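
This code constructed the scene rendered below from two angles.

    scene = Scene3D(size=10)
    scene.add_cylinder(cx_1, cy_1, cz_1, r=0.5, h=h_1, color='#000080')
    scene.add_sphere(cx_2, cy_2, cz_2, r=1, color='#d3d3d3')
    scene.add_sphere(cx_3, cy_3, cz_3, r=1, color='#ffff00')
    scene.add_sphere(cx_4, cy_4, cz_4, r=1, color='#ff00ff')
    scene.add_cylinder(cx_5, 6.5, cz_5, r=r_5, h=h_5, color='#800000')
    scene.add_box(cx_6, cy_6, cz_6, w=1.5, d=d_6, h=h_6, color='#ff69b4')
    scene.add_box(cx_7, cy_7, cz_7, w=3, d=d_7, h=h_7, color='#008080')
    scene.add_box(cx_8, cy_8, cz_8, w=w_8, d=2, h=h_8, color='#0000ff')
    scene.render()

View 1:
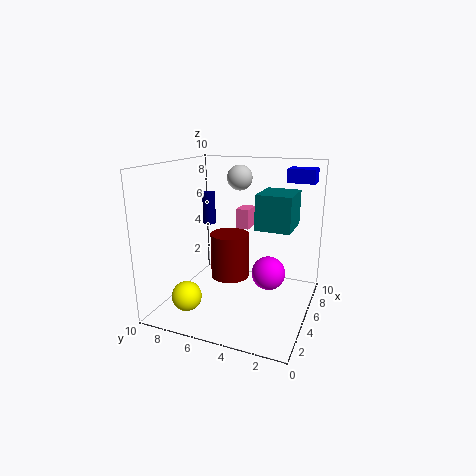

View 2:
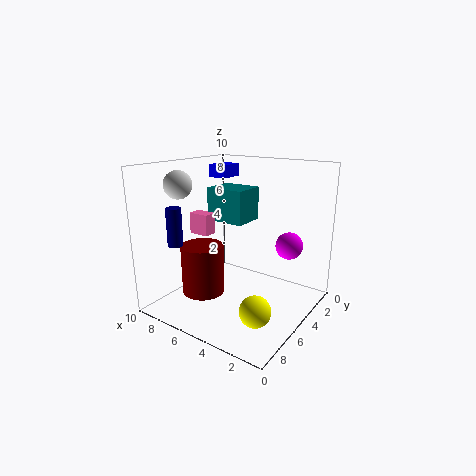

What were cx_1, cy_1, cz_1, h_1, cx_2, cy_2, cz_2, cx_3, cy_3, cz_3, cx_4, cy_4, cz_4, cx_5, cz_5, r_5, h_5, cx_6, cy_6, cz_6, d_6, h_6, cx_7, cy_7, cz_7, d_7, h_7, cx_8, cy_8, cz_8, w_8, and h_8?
cx_1 = 7.5
cy_1 = 8.5
cz_1 = 5
h_1 = 2.5
cx_2 = 9
cy_2 = 6.5
cz_2 = 8.5
cx_3 = 2
cy_3 = 7.5
cz_3 = 1.5
cx_4 = 2.5
cy_4 = 2
cz_4 = 4
cx_5 = 7
cz_5 = 1
r_5 = 1.5
h_5 = 3.5
cx_6 = 7
cy_6 = 5
cz_6 = 5
d_6 = 1
h_6 = 1.5
cx_7 = 5.5
cy_7 = 1.5
cz_7 = 5.5
d_7 = 2.5
h_7 = 2.5
cx_8 = 8
cy_8 = 0.5
cz_8 = 8.5
w_8 = 1.5
h_8 = 1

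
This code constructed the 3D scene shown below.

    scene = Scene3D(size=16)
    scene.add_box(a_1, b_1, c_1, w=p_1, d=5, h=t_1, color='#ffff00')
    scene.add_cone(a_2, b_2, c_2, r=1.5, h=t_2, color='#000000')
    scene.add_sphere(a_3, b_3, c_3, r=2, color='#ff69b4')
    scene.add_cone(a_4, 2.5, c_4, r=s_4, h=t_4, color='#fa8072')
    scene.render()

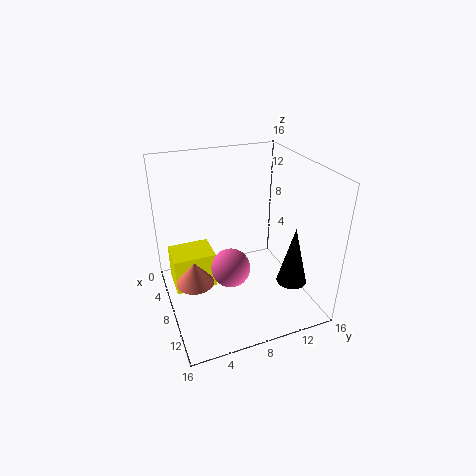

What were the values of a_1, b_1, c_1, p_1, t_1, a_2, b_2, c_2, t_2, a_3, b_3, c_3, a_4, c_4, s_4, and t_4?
a_1 = 2
b_1 = 1
c_1 = 0.5
p_1 = 4
t_1 = 4.5
a_2 = 14
b_2 = 11.5
c_2 = 5.5
t_2 = 6
a_3 = 11
b_3 = 6
c_3 = 6.5
a_4 = 9.5
c_4 = 4.5
s_4 = 2
t_4 = 2.5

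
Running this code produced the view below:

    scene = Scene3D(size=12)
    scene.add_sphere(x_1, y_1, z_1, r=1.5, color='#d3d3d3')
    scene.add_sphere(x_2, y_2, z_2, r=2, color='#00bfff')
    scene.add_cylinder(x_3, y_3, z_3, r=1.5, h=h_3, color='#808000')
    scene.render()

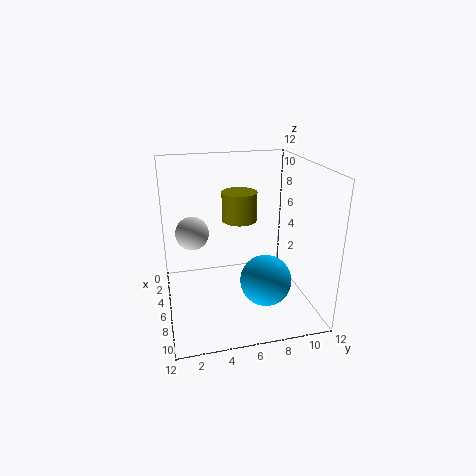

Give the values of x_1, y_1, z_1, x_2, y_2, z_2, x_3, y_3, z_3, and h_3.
x_1 = 3
y_1 = 2.5
z_1 = 5.5
x_2 = 9
y_2 = 7.5
z_2 = 3.5
x_3 = 4.5
y_3 = 6.5
z_3 = 7
h_3 = 2.5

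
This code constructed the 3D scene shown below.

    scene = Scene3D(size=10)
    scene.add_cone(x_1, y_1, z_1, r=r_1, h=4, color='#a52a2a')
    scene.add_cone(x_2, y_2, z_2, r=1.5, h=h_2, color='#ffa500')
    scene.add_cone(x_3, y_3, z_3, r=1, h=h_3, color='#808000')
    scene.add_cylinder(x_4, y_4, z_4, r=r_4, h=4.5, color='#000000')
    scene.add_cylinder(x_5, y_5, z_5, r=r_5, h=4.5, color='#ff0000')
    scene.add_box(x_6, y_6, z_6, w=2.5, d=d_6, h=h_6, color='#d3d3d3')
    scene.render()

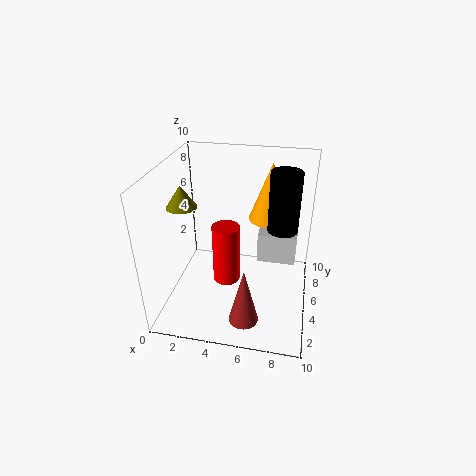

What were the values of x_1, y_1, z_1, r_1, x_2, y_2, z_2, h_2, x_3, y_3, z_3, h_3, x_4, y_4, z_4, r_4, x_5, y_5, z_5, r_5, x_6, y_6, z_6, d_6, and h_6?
x_1 = 6
y_1 = 2
z_1 = 0.5
r_1 = 1
x_2 = 7
y_2 = 6.5
z_2 = 6
h_2 = 4
x_3 = 1.5
y_3 = 4
z_3 = 7.5
h_3 = 1.5
x_4 = 8
y_4 = 5
z_4 = 5.5
r_4 = 1
x_5 = 4
y_5 = 5.5
z_5 = 1
r_5 = 1
x_6 = 6.5
y_6 = 4
z_6 = 4
d_6 = 3.5
h_6 = 2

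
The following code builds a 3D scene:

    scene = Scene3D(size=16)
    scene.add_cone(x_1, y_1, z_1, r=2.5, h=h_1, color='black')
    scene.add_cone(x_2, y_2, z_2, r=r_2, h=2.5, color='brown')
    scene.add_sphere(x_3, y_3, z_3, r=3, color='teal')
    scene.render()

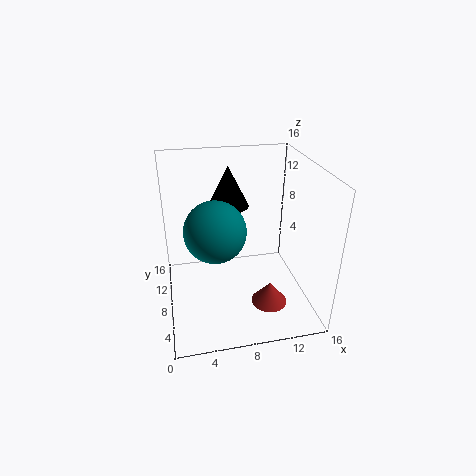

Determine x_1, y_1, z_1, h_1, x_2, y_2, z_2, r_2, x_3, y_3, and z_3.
x_1 = 8, y_1 = 13.5, z_1 = 9.5, h_1 = 5, x_2 = 11, y_2 = 5, z_2 = 1, r_2 = 2, x_3 = 5, y_3 = 4.5, z_3 = 11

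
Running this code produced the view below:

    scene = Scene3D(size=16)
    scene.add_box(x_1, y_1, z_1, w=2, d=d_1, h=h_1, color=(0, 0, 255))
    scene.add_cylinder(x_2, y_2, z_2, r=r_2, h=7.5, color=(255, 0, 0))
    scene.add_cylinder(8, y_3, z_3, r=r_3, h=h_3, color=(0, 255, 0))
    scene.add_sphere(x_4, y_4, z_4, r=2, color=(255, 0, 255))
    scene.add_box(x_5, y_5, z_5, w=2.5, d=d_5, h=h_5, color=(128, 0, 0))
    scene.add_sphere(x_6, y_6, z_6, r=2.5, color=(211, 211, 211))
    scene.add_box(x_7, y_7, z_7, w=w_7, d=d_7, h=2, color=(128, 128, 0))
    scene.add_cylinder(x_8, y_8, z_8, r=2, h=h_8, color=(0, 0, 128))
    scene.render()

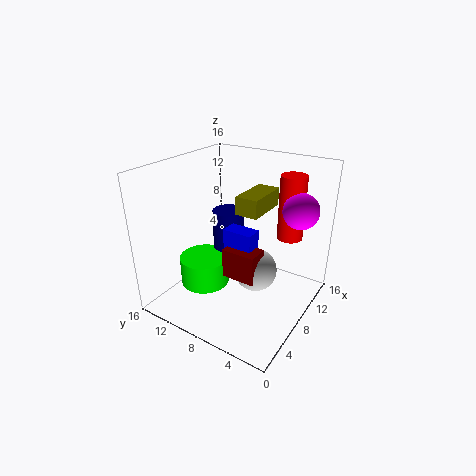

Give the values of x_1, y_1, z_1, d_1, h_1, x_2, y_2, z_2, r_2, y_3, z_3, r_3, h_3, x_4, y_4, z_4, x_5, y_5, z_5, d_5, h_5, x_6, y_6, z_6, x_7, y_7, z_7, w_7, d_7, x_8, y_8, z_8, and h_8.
x_1 = 8
y_1 = 6.5
z_1 = 3.5
d_1 = 3.5
h_1 = 5
x_2 = 13
y_2 = 4
z_2 = 7
r_2 = 1.5
y_3 = 13
z_3 = 0.5
r_3 = 3
h_3 = 3.5
x_4 = 12
y_4 = 2.5
z_4 = 11
x_5 = 7
y_5 = 5.5
z_5 = 3
d_5 = 4
h_5 = 3.5
x_6 = 9.5
y_6 = 6.5
z_6 = 3.5
x_7 = 7.5
y_7 = 5.5
z_7 = 11
w_7 = 5
d_7 = 2.5
x_8 = 12
y_8 = 12
z_8 = 3.5
h_8 = 5.5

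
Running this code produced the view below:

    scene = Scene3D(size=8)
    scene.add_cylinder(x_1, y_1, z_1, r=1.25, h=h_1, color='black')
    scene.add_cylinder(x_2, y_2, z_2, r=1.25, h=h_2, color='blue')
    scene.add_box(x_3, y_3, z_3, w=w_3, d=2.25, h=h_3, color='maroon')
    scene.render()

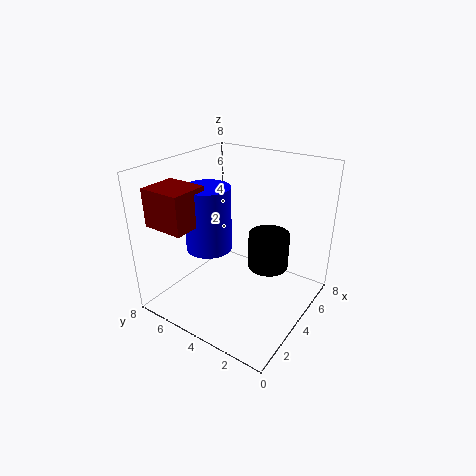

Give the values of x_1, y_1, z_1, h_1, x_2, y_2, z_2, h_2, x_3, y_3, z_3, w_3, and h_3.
x_1 = 6.25; y_1 = 3.25; z_1 = 1.25; h_1 = 2.25; x_2 = 3; y_2 = 5.25; z_2 = 3.5; h_2 = 3.5; x_3 = 0.5; y_3 = 5; z_3 = 5.25; w_3 = 2; h_3 = 2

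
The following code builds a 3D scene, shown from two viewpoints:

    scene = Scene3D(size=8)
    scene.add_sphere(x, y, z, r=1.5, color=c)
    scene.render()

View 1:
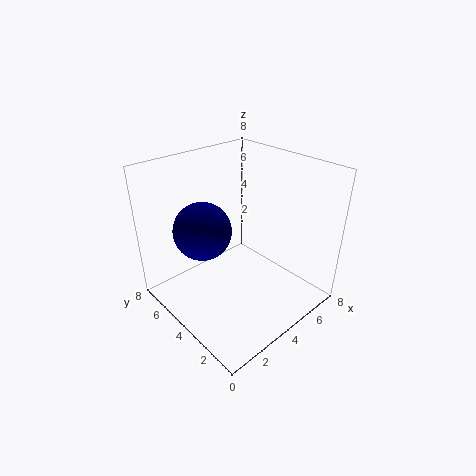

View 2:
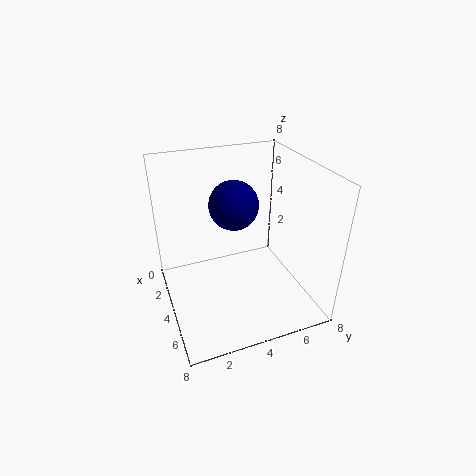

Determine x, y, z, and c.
x = 2, y = 4.5, z = 5, c = 'navy'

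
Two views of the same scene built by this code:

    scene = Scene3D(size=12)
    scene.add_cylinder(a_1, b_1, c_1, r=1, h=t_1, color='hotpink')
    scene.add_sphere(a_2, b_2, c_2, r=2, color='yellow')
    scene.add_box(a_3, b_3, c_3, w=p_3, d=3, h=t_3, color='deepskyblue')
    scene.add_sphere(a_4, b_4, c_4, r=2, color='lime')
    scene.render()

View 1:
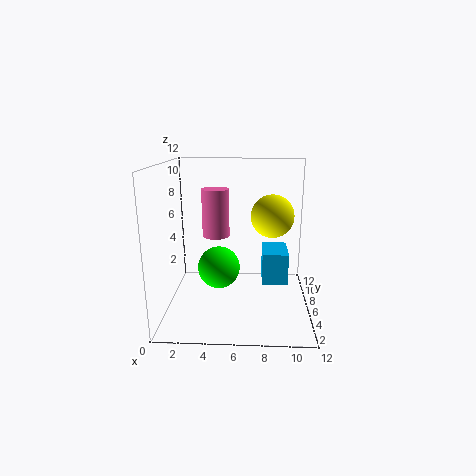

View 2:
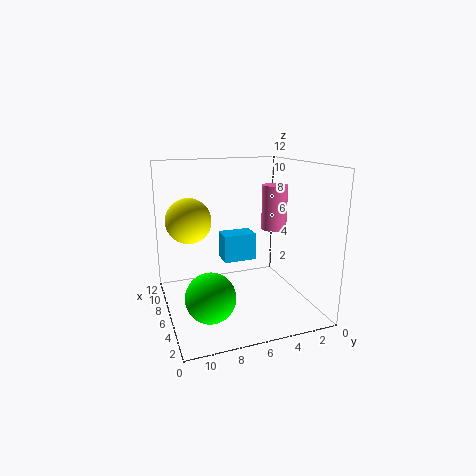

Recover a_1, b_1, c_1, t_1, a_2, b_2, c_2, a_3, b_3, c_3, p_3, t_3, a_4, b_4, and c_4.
a_1 = 4.5
b_1 = 3.5
c_1 = 7
t_1 = 3.5
a_2 = 9
b_2 = 9.5
c_2 = 7
a_3 = 8
b_3 = 3.5
c_3 = 3
p_3 = 2
t_3 = 2.5
a_4 = 4
b_4 = 9
c_4 = 2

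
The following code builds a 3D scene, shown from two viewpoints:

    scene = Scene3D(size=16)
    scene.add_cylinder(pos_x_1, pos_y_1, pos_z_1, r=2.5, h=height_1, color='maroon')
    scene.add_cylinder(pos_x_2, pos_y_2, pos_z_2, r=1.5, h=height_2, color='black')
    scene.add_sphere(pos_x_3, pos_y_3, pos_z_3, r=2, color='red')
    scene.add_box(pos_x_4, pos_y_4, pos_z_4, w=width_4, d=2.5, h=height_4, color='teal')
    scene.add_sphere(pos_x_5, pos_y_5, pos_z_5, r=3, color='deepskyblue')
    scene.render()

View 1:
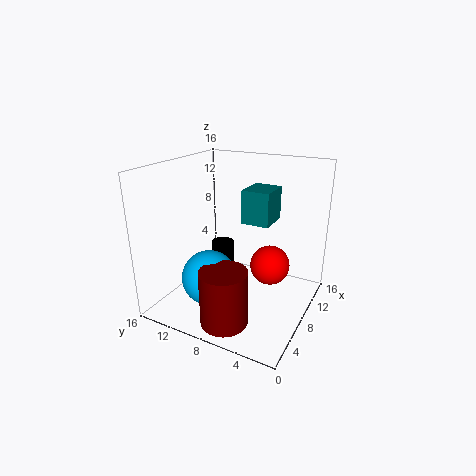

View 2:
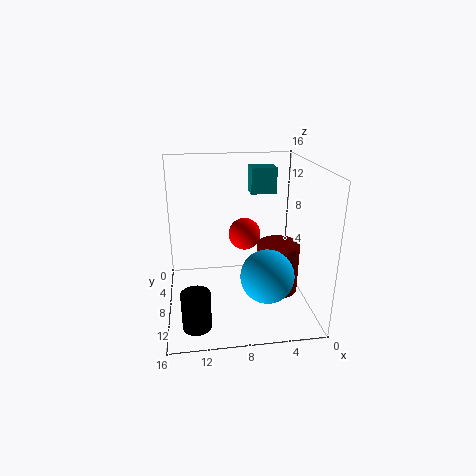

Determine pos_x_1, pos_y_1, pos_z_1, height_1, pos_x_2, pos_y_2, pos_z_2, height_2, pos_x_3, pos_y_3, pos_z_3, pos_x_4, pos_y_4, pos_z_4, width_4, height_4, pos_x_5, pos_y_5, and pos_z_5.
pos_x_1 = 3; pos_y_1 = 7; pos_z_1 = 0.5; height_1 = 6; pos_x_2 = 13; pos_y_2 = 13; pos_z_2 = 0.5; height_2 = 4; pos_x_3 = 6.5; pos_y_3 = 3.5; pos_z_3 = 6.5; pos_x_4 = 3; pos_y_4 = 2.5; pos_z_4 = 12; width_4 = 3; height_4 = 3; pos_x_5 = 5; pos_y_5 = 10; pos_z_5 = 4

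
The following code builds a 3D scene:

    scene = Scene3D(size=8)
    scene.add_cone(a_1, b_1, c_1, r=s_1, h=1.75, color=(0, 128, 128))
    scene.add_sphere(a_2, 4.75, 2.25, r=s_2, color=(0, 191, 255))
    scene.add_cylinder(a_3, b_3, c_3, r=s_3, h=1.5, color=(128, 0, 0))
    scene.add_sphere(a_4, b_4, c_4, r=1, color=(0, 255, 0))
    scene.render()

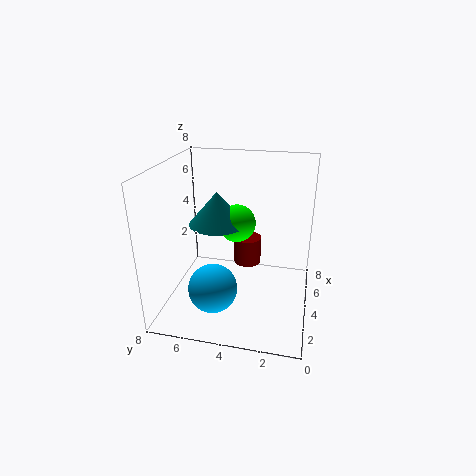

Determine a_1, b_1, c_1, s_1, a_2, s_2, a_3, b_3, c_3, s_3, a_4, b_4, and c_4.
a_1 = 3.5
b_1 = 5
c_1 = 5
s_1 = 1.5
a_2 = 1.5
s_2 = 1.25
a_3 = 4.25
b_3 = 3.5
c_3 = 2.5
s_3 = 0.75
a_4 = 3.75
b_4 = 4
c_4 = 5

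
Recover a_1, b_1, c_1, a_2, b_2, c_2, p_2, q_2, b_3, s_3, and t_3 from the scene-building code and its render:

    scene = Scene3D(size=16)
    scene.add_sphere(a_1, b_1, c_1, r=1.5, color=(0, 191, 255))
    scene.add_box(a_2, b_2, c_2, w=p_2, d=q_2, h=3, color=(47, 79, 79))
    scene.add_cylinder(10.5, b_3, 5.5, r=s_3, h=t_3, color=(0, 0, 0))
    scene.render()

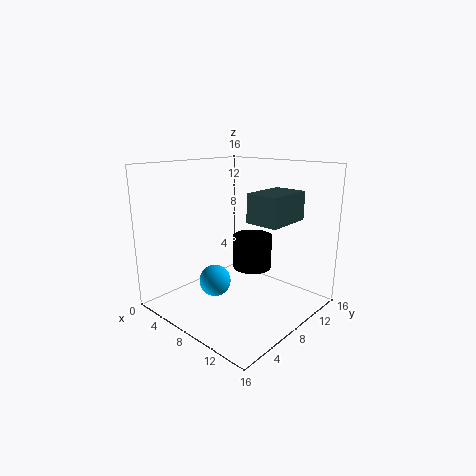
a_1 = 10; b_1 = 2.5; c_1 = 5.5; a_2 = 10.5; b_2 = 6.5; c_2 = 10.5; p_2 = 3.5; q_2 = 5; b_3 = 7.5; s_3 = 2; t_3 = 3.5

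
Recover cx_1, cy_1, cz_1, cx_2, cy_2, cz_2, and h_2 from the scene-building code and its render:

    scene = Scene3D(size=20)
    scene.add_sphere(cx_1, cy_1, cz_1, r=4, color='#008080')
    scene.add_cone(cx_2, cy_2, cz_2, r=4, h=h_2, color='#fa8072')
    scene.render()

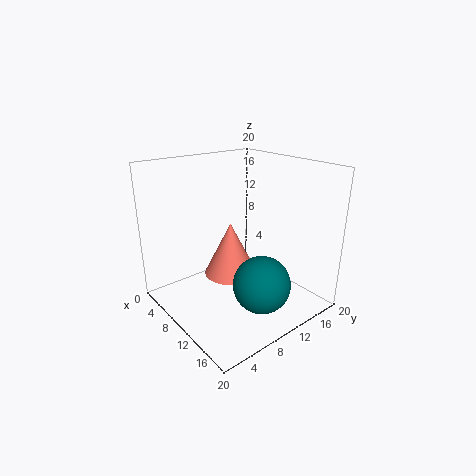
cx_1 = 14, cy_1 = 11, cz_1 = 4, cx_2 = 7, cy_2 = 11, cz_2 = 3, h_2 = 8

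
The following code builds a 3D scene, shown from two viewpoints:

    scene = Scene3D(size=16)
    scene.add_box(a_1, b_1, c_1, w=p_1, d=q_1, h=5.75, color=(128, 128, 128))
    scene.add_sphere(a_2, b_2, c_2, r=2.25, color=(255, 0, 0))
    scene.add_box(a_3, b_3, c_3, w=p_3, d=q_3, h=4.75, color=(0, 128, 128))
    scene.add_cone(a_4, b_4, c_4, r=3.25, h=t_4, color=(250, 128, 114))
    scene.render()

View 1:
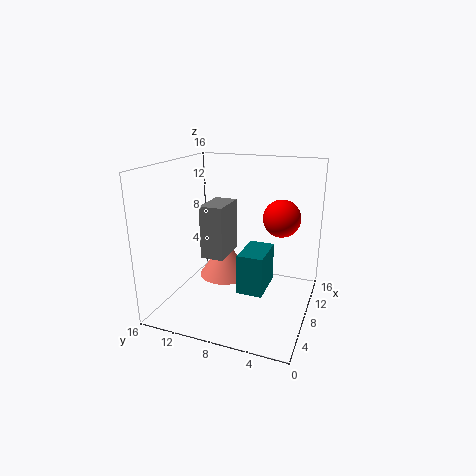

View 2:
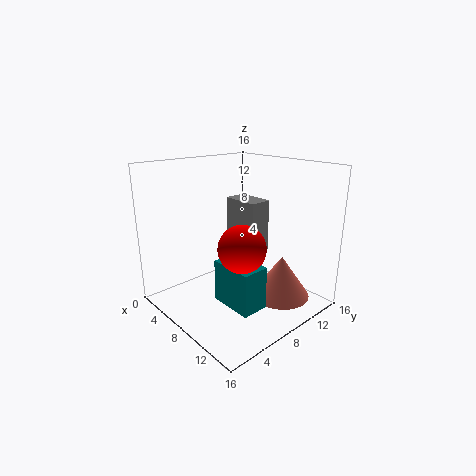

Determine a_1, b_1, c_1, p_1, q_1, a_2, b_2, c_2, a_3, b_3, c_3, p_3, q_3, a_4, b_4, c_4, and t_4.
a_1 = 5.25, b_1 = 8.75, c_1 = 6.25, p_1 = 4.25, q_1 = 2.5, a_2 = 12.75, b_2 = 4.25, c_2 = 9.25, a_3 = 7.5, b_3 = 5, c_3 = 1.25, p_3 = 5, q_3 = 3, a_4 = 11.75, b_4 = 11.25, c_4 = 1.25, t_4 = 4.75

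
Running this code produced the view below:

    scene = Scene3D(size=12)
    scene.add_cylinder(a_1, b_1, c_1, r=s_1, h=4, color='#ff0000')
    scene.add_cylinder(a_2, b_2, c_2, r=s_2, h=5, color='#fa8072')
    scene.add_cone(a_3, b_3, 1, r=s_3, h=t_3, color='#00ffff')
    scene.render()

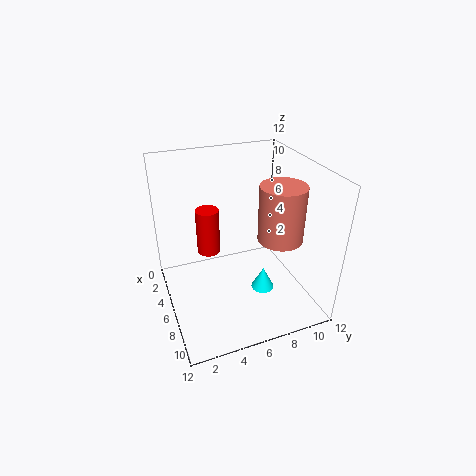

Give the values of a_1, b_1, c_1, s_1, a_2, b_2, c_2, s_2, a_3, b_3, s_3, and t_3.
a_1 = 4, b_1 = 4, c_1 = 4, s_1 = 1, a_2 = 6, b_2 = 10, c_2 = 5, s_2 = 2, a_3 = 7, b_3 = 8, s_3 = 1, t_3 = 2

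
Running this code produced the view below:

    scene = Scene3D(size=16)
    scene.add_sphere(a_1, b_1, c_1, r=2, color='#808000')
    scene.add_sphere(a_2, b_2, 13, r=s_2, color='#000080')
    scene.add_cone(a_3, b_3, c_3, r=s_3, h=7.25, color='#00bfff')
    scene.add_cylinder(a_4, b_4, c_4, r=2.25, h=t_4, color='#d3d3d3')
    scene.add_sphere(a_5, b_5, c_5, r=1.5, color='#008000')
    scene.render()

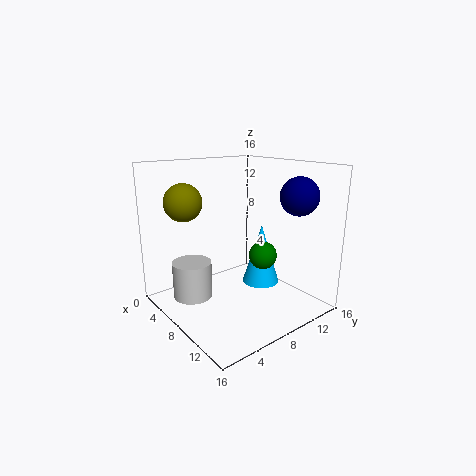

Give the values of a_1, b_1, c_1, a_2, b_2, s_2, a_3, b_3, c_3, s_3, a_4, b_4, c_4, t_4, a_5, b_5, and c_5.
a_1 = 5.5; b_1 = 2.75; c_1 = 12.25; a_2 = 13.25; b_2 = 11.75; s_2 = 2; a_3 = 7.25; b_3 = 12.25; c_3 = 1.25; s_3 = 2.25; a_4 = 4.5; b_4 = 4; c_4 = 0.75; t_4 = 4.25; a_5 = 10.75; b_5 = 9.25; c_5 = 6.5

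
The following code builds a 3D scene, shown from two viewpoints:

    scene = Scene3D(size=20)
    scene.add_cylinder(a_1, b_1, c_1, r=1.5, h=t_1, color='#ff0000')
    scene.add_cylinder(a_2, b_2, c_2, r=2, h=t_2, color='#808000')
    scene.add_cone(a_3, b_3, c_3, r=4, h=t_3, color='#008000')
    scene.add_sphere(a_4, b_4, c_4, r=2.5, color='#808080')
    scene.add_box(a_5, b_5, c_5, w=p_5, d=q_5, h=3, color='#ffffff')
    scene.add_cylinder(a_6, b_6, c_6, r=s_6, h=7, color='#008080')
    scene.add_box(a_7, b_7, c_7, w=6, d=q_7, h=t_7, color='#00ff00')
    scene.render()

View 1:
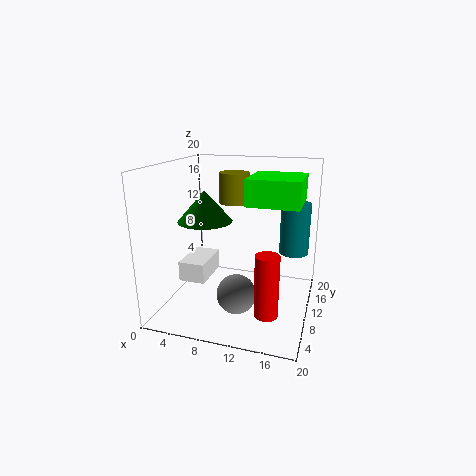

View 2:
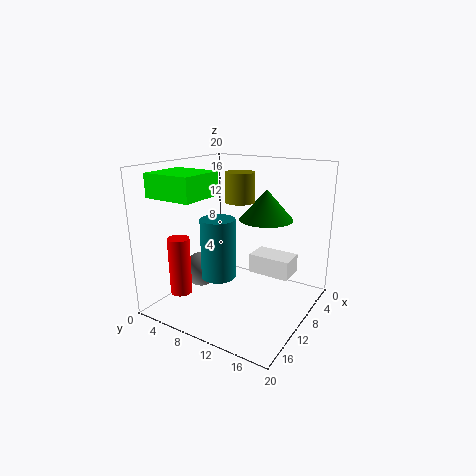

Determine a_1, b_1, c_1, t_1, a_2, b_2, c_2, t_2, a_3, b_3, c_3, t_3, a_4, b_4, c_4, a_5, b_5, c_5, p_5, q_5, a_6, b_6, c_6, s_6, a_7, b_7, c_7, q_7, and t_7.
a_1 = 15.5, b_1 = 4, c_1 = 2.5, t_1 = 8, a_2 = 9.5, b_2 = 10, c_2 = 15, t_2 = 4, a_3 = 4.5, b_3 = 11.5, c_3 = 11.5, t_3 = 4.5, a_4 = 11.5, b_4 = 4.5, c_4 = 4.5, a_5 = 1, b_5 = 9, c_5 = 2.5, p_5 = 4, q_5 = 6.5, a_6 = 17.5, b_6 = 12, c_6 = 8, s_6 = 2, a_7 = 13, b_7 = 2.5, c_7 = 16.5, q_7 = 6.5, t_7 = 3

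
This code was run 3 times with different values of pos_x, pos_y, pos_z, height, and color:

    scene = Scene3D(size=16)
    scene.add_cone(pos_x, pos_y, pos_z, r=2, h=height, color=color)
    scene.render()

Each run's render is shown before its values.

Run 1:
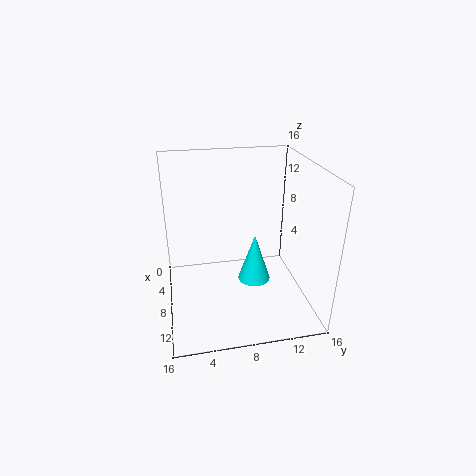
pos_x = 6; pos_y = 10.5; pos_z = 1; height = 6; color = 'cyan'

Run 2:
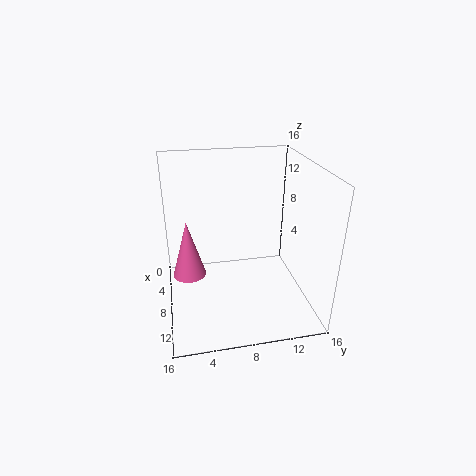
pos_x = 5; pos_y = 2.5; pos_z = 2; height = 7; color = 'hotpink'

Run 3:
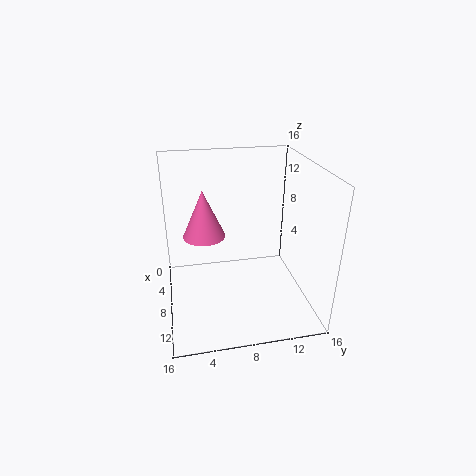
pos_x = 11.5; pos_y = 4; pos_z = 10.5; height = 4.5; color = 'hotpink'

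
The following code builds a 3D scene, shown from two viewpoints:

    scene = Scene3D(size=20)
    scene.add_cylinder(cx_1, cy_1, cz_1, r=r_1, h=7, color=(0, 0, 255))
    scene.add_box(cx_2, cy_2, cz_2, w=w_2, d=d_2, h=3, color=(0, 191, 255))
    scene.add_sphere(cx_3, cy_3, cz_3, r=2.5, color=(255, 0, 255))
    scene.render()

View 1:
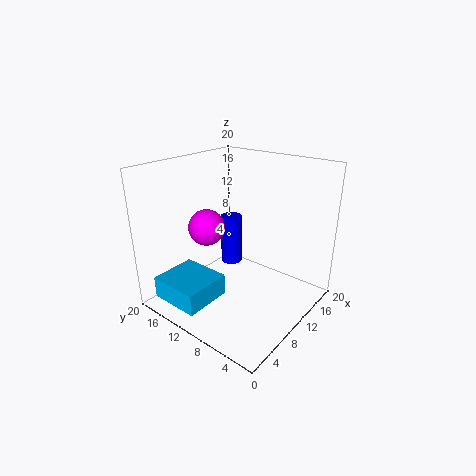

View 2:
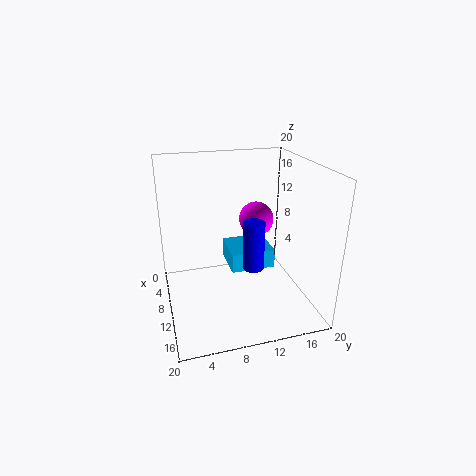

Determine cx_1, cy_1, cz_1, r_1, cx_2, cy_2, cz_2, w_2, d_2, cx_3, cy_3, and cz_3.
cx_1 = 11; cy_1 = 12; cz_1 = 5.5; r_1 = 1.5; cx_2 = 0.5; cy_2 = 10; cz_2 = 2.5; w_2 = 6.5; d_2 = 7; cx_3 = 7.5; cy_3 = 13.5; cz_3 = 11.5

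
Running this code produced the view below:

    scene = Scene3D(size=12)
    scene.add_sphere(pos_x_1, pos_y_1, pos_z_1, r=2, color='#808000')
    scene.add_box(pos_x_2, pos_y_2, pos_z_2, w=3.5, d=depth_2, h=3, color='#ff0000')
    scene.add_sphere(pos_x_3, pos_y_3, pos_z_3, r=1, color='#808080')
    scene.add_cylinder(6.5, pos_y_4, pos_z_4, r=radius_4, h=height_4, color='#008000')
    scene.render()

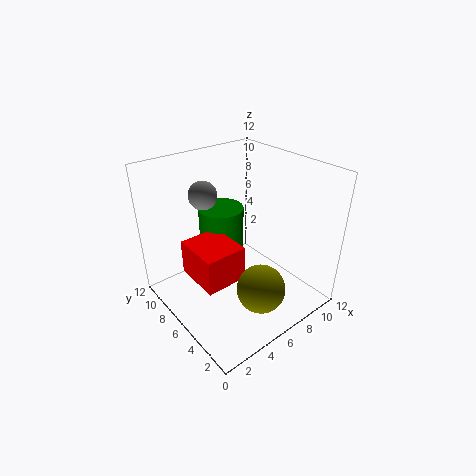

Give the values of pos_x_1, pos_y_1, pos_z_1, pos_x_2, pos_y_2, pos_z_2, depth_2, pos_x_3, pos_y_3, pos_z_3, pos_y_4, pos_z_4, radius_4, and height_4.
pos_x_1 = 6; pos_y_1 = 3; pos_z_1 = 2.5; pos_x_2 = 2; pos_y_2 = 4.5; pos_z_2 = 3; depth_2 = 4; pos_x_3 = 2.5; pos_y_3 = 5.5; pos_z_3 = 11; pos_y_4 = 9; pos_z_4 = 1.5; radius_4 = 2; height_4 = 6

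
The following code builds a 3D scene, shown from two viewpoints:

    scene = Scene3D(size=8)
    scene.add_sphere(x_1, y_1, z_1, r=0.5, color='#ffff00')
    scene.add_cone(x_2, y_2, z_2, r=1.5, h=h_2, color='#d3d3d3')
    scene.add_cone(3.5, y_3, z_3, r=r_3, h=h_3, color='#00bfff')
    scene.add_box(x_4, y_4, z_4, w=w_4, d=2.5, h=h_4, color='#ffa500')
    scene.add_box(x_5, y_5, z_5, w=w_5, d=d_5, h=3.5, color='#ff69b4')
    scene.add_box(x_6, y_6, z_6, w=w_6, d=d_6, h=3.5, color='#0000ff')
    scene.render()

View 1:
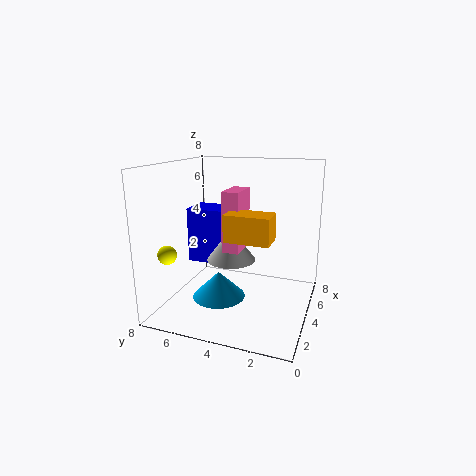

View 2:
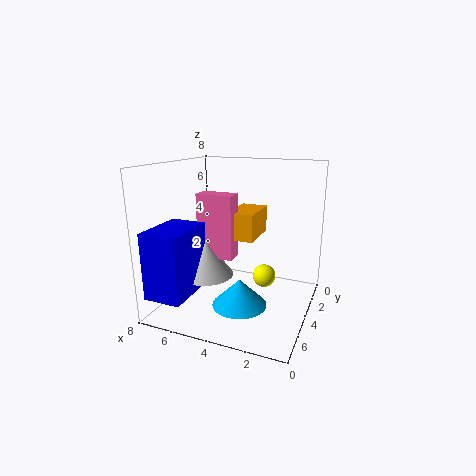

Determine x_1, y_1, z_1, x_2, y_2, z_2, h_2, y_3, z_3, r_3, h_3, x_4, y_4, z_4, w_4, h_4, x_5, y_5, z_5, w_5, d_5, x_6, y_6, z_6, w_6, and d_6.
x_1 = 1.5, y_1 = 7, z_1 = 3.5, x_2 = 5.5, y_2 = 5, z_2 = 2, h_2 = 2, y_3 = 5, z_3 = 0.5, r_3 = 1.5, h_3 = 1.5, x_4 = 3, y_4 = 2, z_4 = 4, w_4 = 1.5, h_4 = 1.5, x_5 = 4, y_5 = 4, z_5 = 3, w_5 = 2, d_5 = 1, x_6 = 5.5, y_6 = 5, z_6 = 1.5, w_6 = 2, d_6 = 3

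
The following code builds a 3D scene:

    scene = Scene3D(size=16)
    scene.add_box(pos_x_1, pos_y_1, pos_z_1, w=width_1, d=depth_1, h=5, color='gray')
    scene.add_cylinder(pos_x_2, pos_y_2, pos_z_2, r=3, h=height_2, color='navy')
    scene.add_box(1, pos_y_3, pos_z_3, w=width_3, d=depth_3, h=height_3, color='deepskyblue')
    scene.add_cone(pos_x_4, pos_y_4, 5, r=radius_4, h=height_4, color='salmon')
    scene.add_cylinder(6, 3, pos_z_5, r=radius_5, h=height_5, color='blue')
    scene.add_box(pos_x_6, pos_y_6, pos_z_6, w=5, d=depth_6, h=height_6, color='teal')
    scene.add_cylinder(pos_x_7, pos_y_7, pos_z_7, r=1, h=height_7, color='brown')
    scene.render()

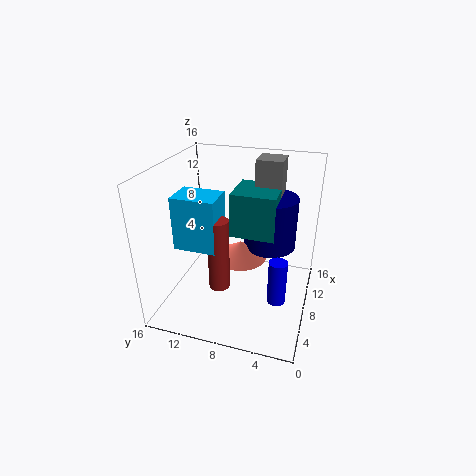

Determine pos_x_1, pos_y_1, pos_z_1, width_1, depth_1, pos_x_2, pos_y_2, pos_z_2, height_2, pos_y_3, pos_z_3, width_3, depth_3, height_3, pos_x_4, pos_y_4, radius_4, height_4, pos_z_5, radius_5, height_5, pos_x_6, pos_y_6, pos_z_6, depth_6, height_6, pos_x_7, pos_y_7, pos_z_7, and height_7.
pos_x_1 = 11
pos_y_1 = 4
pos_z_1 = 11
width_1 = 3
depth_1 = 3
pos_x_2 = 11
pos_y_2 = 5
pos_z_2 = 6
height_2 = 6
pos_y_3 = 8
pos_z_3 = 10
width_3 = 3
depth_3 = 4
height_3 = 5
pos_x_4 = 9
pos_y_4 = 8
radius_4 = 3
height_4 = 2
pos_z_5 = 2
radius_5 = 1
height_5 = 5
pos_x_6 = 8
pos_y_6 = 4
pos_z_6 = 8
depth_6 = 5
height_6 = 5
pos_x_7 = 2
pos_y_7 = 8
pos_z_7 = 6
height_7 = 7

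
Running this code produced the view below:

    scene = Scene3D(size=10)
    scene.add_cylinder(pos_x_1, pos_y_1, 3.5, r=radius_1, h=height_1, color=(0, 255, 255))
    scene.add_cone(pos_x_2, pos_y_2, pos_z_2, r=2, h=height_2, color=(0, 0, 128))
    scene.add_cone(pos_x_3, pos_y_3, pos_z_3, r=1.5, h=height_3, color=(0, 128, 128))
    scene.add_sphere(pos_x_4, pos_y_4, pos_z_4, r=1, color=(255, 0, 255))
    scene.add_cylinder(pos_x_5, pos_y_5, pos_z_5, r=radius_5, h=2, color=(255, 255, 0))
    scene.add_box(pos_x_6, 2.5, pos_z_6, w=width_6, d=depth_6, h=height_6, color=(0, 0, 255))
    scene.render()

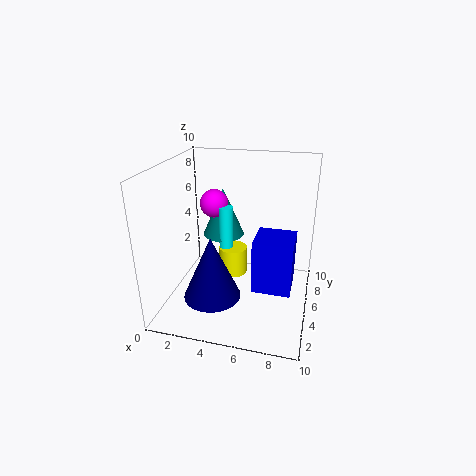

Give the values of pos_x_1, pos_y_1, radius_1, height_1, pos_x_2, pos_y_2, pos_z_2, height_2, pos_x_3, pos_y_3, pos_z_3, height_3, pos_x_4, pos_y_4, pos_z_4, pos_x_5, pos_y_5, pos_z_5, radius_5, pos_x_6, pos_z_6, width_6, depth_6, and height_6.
pos_x_1 = 4
pos_y_1 = 5.5
radius_1 = 0.5
height_1 = 3.5
pos_x_2 = 3.5
pos_y_2 = 3.5
pos_z_2 = 1
height_2 = 4.5
pos_x_3 = 3.5
pos_y_3 = 6.5
pos_z_3 = 4.5
height_3 = 3.5
pos_x_4 = 3
pos_y_4 = 6
pos_z_4 = 7
pos_x_5 = 4.5
pos_y_5 = 5.5
pos_z_5 = 2
radius_5 = 1
pos_x_6 = 6.5
pos_z_6 = 2.5
width_6 = 2.5
depth_6 = 2.5
height_6 = 3.5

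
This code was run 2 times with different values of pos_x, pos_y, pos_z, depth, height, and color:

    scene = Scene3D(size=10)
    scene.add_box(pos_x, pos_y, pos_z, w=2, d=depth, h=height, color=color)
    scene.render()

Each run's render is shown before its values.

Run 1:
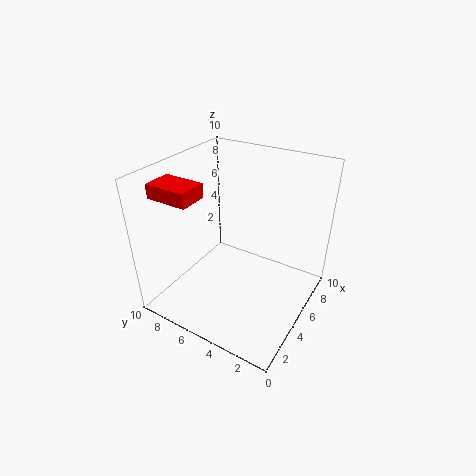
pos_x = 2, pos_y = 7, pos_z = 8, depth = 3, height = 1, color = 'red'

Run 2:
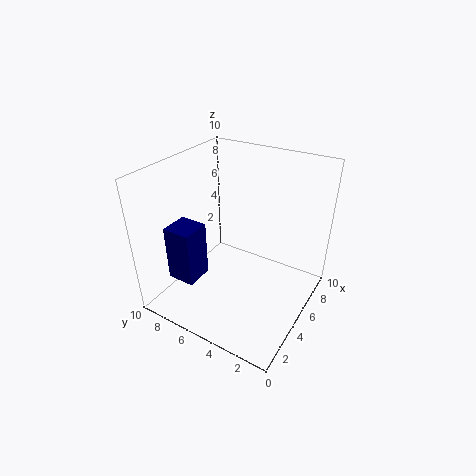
pos_x = 2, pos_y = 7, pos_z = 2, depth = 2, height = 4, color = 'navy'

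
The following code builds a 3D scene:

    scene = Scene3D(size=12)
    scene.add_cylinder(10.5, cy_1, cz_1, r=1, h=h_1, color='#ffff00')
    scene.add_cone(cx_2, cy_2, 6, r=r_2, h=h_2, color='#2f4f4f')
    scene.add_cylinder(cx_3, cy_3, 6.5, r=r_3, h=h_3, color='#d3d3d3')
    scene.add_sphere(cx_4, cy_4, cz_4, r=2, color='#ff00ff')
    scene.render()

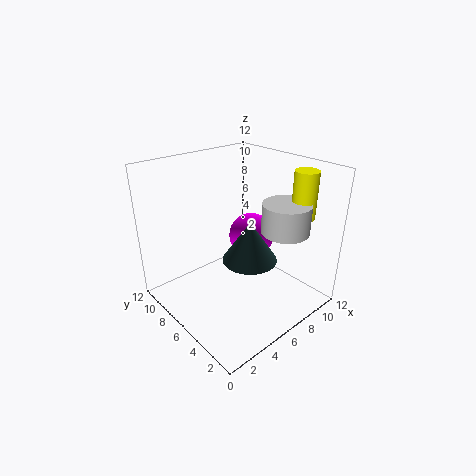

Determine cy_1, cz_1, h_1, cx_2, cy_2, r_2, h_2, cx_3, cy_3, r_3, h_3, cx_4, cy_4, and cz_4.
cy_1 = 3
cz_1 = 7.5
h_1 = 4
cx_2 = 4.5
cy_2 = 3
r_2 = 2
h_2 = 3
cx_3 = 9
cy_3 = 3.5
r_3 = 2
h_3 = 2.5
cx_4 = 8.5
cy_4 = 7
cz_4 = 5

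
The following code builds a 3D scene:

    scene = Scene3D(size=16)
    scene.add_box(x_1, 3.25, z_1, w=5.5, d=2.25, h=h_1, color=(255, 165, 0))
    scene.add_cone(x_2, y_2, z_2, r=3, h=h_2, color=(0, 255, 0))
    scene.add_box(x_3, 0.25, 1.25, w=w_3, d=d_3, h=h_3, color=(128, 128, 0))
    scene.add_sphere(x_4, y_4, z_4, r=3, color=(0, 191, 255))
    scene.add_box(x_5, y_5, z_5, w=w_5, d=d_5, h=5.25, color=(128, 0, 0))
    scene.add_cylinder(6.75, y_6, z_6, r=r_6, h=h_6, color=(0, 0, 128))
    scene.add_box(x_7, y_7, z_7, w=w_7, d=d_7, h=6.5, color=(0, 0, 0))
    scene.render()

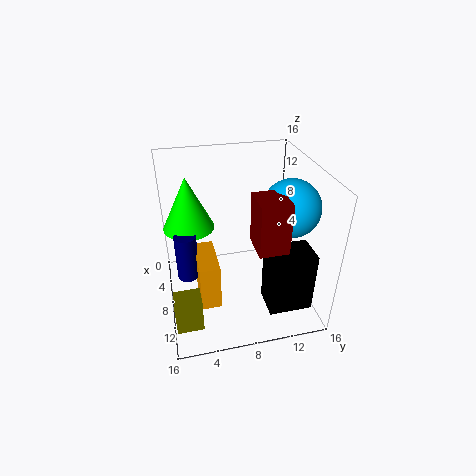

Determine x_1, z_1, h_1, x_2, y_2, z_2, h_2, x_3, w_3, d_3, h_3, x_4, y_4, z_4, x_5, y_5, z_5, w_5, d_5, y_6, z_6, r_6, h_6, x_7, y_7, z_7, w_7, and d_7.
x_1 = 5, z_1 = 0.5, h_1 = 5.5, x_2 = 4, y_2 = 3, z_2 = 7.75, h_2 = 6.25, x_3 = 11.75, w_3 = 2.25, d_3 = 2.75, h_3 = 3.75, x_4 = 10.25, y_4 = 13, z_4 = 12.25, x_5 = 10.25, y_5 = 8.75, z_5 = 9.25, w_5 = 3.5, d_5 = 3, y_6 = 2.25, z_6 = 2.75, r_6 = 1.25, h_6 = 5.5, x_7 = 11.75, y_7 = 9.75, z_7 = 2.75, w_7 = 3.25, d_7 = 4.5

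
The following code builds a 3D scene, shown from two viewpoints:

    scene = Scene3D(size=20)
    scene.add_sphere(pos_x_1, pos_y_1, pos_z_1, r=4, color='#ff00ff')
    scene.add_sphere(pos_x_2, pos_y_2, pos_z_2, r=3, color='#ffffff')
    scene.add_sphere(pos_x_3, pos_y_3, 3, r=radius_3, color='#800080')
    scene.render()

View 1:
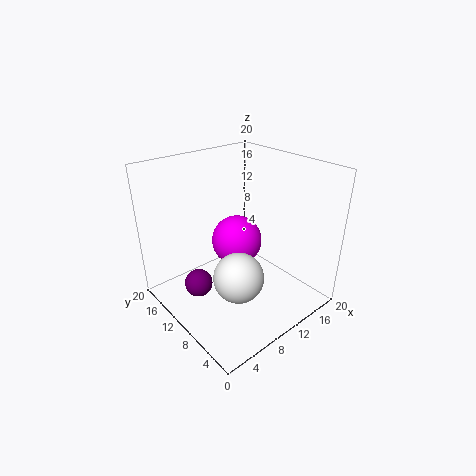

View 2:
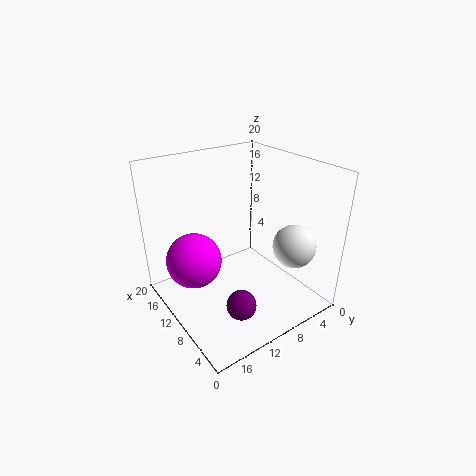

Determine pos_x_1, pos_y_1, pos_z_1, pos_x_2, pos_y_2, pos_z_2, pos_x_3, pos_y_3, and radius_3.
pos_x_1 = 14
pos_y_1 = 15
pos_z_1 = 6
pos_x_2 = 5
pos_y_2 = 4
pos_z_2 = 9
pos_x_3 = 5
pos_y_3 = 13
radius_3 = 2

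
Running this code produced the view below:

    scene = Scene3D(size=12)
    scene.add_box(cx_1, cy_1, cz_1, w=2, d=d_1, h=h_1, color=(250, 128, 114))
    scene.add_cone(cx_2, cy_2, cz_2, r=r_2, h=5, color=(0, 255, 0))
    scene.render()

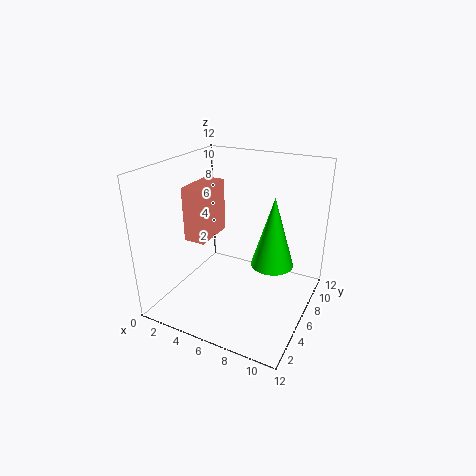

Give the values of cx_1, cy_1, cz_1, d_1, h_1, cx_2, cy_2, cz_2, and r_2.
cx_1 = 0.5; cy_1 = 6; cz_1 = 4.5; d_1 = 4; h_1 = 5; cx_2 = 10; cy_2 = 3.5; cz_2 = 6; r_2 = 1.5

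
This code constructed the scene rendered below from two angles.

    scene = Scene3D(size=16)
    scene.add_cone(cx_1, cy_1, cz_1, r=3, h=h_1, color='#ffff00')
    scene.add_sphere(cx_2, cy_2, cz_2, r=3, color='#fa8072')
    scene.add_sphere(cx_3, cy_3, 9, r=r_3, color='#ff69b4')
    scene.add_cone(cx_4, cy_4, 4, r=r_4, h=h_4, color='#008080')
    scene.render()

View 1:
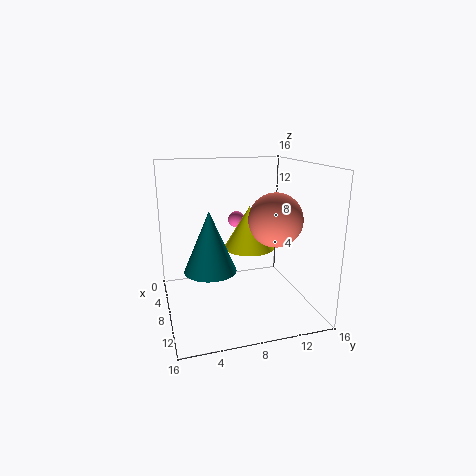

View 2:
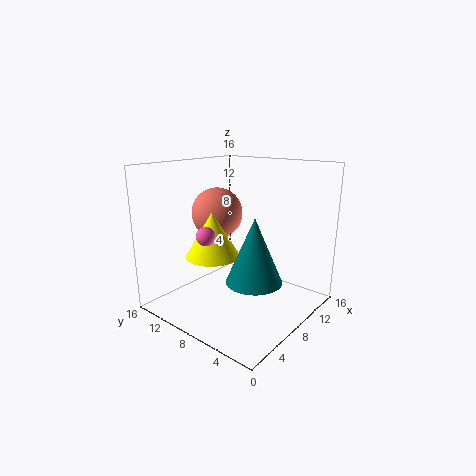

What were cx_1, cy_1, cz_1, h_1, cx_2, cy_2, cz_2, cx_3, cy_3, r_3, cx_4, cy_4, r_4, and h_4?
cx_1 = 6; cy_1 = 10; cz_1 = 6; h_1 = 5; cx_2 = 9; cy_2 = 12; cz_2 = 10; cx_3 = 4; cy_3 = 9; r_3 = 1; cx_4 = 7; cy_4 = 5; r_4 = 3; h_4 = 7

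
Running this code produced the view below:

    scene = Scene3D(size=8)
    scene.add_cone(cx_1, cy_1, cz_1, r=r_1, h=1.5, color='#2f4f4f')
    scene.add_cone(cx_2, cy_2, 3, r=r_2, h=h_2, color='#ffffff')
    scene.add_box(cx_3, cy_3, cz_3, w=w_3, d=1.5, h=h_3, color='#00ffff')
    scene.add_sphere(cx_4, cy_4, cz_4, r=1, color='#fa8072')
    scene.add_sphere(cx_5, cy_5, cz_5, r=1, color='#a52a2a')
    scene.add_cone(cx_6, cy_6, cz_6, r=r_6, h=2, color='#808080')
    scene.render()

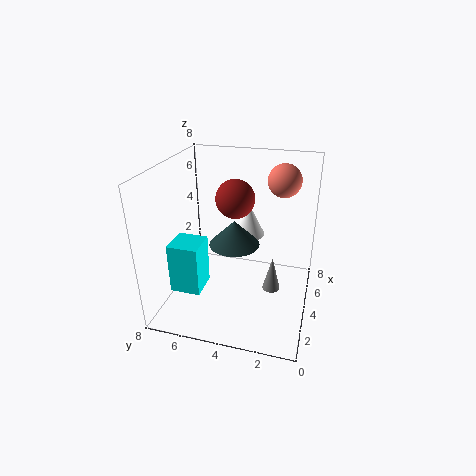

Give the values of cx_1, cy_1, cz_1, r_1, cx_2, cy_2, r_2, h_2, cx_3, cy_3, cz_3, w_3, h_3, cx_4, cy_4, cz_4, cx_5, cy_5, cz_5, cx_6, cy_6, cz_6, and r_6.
cx_1 = 5
cy_1 = 4.5
cz_1 = 3
r_1 = 1.5
cx_2 = 6.5
cy_2 = 4
r_2 = 1
h_2 = 2
cx_3 = 0.5
cy_3 = 5
cz_3 = 2.5
w_3 = 1.5
h_3 = 2.5
cx_4 = 7
cy_4 = 2
cz_4 = 6.5
cx_5 = 3.5
cy_5 = 4
cz_5 = 6.5
cx_6 = 4
cy_6 = 2
cz_6 = 1
r_6 = 0.5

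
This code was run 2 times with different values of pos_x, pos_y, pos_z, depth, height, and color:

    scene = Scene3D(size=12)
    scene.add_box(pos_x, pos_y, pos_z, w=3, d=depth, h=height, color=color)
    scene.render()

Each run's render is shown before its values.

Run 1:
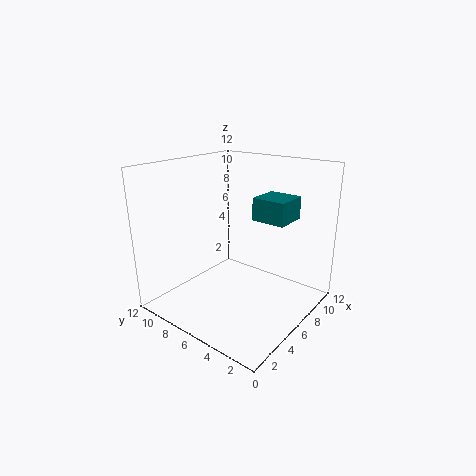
pos_x = 8, pos_y = 3, pos_z = 7, depth = 3, height = 2, color = 'teal'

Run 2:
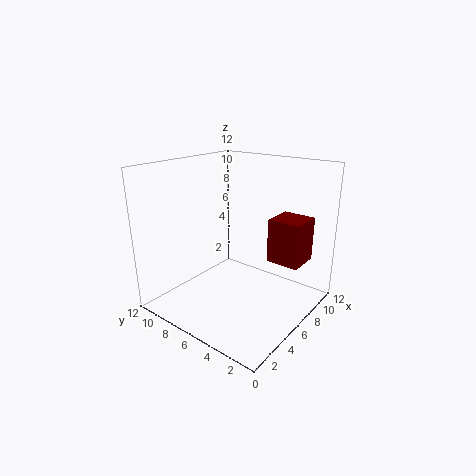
pos_x = 9, pos_y = 2, pos_z = 3, depth = 3, height = 4, color = 'maroon'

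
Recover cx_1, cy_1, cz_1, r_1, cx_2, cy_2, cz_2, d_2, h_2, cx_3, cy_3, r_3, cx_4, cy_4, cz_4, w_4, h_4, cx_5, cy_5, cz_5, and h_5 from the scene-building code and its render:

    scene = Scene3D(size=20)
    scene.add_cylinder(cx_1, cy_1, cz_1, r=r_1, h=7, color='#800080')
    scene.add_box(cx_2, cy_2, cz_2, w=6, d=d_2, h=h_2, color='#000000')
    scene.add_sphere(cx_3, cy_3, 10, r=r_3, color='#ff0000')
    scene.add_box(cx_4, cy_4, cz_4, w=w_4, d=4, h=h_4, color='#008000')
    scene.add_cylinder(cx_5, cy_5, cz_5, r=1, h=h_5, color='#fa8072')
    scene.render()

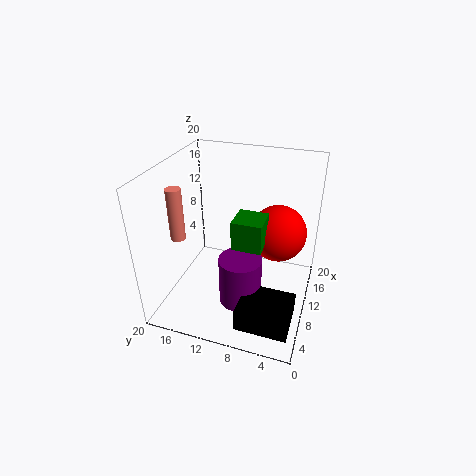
cx_1 = 8, cy_1 = 9, cz_1 = 1, r_1 = 3, cx_2 = 2, cy_2 = 1, cz_2 = 1, d_2 = 7, h_2 = 3, cx_3 = 13, cy_3 = 5, r_3 = 4, cx_4 = 7, cy_4 = 6, cz_4 = 10, w_4 = 4, h_4 = 4, cx_5 = 6, cy_5 = 17, cz_5 = 11, h_5 = 7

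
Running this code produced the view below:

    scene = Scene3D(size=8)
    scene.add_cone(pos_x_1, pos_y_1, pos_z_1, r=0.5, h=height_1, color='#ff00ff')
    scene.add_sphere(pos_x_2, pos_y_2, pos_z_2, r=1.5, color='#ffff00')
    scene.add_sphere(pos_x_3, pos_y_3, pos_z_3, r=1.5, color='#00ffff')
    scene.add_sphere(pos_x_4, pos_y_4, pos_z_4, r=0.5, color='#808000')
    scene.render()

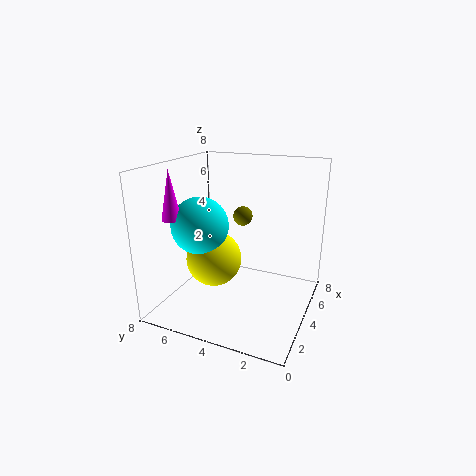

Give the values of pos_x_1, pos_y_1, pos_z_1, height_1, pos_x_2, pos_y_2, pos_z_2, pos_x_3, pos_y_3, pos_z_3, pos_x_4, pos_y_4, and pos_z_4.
pos_x_1 = 1.5, pos_y_1 = 6.5, pos_z_1 = 5.5, height_1 = 2.5, pos_x_2 = 3, pos_y_2 = 5, pos_z_2 = 3, pos_x_3 = 2.5, pos_y_3 = 5.5, pos_z_3 = 5, pos_x_4 = 3.5, pos_y_4 = 3.5, pos_z_4 = 5.5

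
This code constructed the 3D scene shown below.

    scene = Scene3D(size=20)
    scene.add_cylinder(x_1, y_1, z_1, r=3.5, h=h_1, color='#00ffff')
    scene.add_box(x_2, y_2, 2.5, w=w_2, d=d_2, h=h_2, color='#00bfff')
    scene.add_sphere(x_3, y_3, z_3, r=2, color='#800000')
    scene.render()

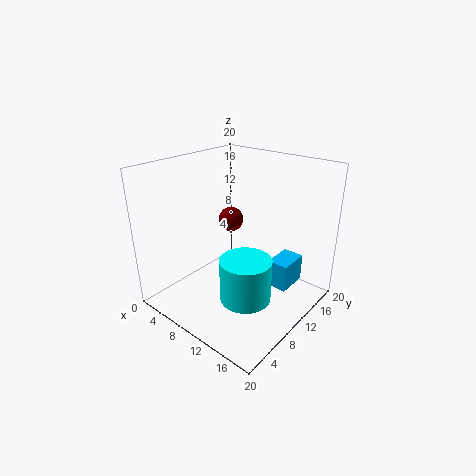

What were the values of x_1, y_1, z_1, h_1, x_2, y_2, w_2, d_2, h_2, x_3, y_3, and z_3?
x_1 = 13; y_1 = 8; z_1 = 2.5; h_1 = 6; x_2 = 13.5; y_2 = 12.5; w_2 = 3; d_2 = 4.5; h_2 = 4; x_3 = 3.5; y_3 = 16; z_3 = 9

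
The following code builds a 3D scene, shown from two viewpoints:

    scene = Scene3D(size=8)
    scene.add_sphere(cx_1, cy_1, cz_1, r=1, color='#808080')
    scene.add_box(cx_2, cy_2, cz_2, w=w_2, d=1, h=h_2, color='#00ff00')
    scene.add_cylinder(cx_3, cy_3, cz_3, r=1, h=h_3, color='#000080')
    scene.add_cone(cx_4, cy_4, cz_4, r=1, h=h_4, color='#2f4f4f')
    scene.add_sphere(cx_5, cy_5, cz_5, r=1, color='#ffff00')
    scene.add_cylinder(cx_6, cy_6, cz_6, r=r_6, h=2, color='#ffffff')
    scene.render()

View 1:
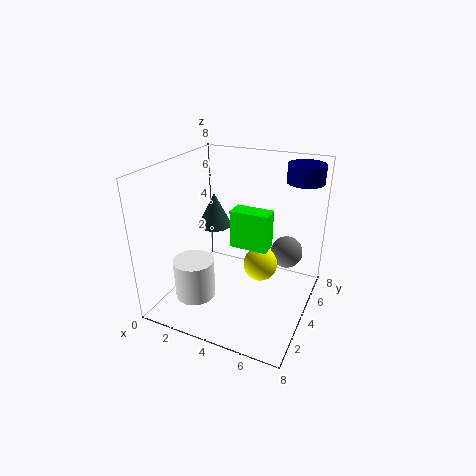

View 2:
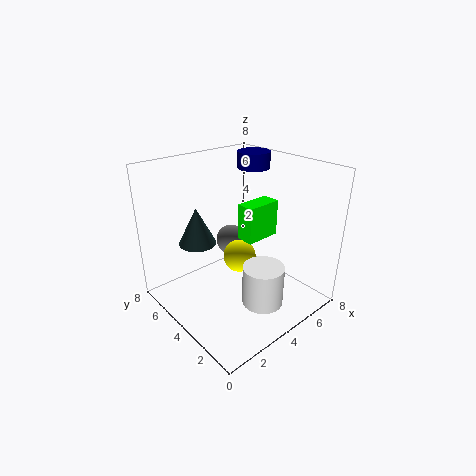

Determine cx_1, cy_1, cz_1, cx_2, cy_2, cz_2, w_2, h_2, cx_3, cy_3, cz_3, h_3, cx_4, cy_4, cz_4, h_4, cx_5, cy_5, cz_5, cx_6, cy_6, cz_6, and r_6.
cx_1 = 6
cy_1 = 7
cz_1 = 2
cx_2 = 4
cy_2 = 3
cz_2 = 4
w_2 = 2
h_2 = 2
cx_3 = 7
cy_3 = 6
cz_3 = 7
h_3 = 1
cx_4 = 2
cy_4 = 5
cz_4 = 4
h_4 = 2
cx_5 = 5
cy_5 = 5
cz_5 = 2
cx_6 = 3
cy_6 = 1
cz_6 = 2
r_6 = 1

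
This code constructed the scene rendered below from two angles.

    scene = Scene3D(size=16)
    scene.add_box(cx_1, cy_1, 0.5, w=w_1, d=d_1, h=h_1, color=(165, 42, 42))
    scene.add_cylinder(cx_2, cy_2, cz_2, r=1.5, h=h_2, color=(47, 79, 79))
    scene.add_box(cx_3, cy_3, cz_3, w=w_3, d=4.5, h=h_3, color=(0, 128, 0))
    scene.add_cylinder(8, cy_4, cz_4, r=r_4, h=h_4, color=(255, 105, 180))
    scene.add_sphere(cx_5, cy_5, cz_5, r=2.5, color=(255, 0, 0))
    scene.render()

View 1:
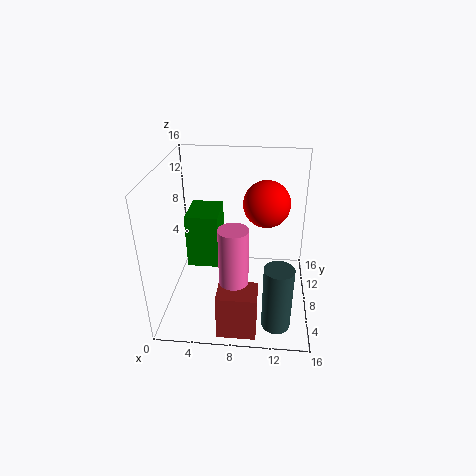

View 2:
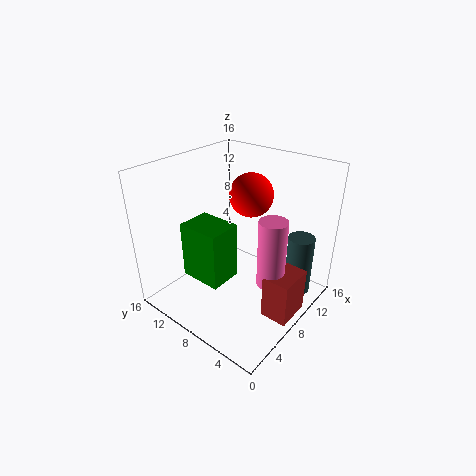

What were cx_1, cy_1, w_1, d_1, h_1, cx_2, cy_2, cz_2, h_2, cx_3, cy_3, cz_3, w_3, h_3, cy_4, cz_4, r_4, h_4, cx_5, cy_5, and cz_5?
cx_1 = 6.5
cy_1 = 0.5
w_1 = 4
d_1 = 3
h_1 = 5
cx_2 = 12.5
cy_2 = 2.5
cz_2 = 1
h_2 = 7
cx_3 = 2.5
cy_3 = 6.5
cz_3 = 5
w_3 = 3.5
h_3 = 6
cy_4 = 3.5
cz_4 = 4
r_4 = 1.5
h_4 = 7.5
cx_5 = 11
cy_5 = 8.5
cz_5 = 12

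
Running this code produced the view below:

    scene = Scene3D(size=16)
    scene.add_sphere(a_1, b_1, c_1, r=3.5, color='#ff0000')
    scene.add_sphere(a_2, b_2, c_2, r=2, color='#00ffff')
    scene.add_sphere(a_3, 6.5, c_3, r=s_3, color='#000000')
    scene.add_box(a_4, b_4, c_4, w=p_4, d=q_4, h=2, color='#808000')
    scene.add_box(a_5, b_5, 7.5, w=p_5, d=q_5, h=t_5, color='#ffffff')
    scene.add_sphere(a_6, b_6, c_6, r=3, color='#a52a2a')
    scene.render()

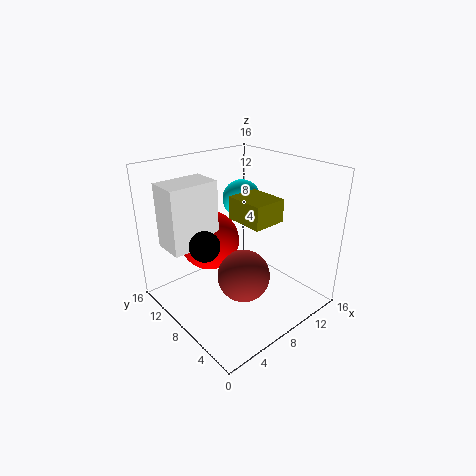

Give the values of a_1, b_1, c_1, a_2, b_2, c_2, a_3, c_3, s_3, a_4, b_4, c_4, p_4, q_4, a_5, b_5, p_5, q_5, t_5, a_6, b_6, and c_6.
a_1 = 7; b_1 = 12; c_1 = 6.5; a_2 = 8.5; b_2 = 8; c_2 = 12.5; a_3 = 2.5; c_3 = 9.5; s_3 = 1.5; a_4 = 3.5; b_4 = 0.5; c_4 = 13; p_4 = 3; q_4 = 3.5; a_5 = 1; b_5 = 9.5; p_5 = 5.5; q_5 = 3.5; t_5 = 7; a_6 = 8; b_6 = 7; c_6 = 3.5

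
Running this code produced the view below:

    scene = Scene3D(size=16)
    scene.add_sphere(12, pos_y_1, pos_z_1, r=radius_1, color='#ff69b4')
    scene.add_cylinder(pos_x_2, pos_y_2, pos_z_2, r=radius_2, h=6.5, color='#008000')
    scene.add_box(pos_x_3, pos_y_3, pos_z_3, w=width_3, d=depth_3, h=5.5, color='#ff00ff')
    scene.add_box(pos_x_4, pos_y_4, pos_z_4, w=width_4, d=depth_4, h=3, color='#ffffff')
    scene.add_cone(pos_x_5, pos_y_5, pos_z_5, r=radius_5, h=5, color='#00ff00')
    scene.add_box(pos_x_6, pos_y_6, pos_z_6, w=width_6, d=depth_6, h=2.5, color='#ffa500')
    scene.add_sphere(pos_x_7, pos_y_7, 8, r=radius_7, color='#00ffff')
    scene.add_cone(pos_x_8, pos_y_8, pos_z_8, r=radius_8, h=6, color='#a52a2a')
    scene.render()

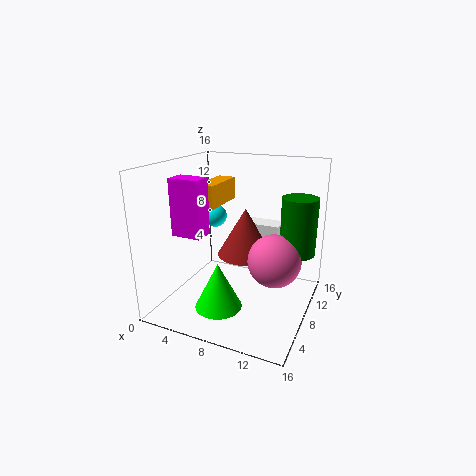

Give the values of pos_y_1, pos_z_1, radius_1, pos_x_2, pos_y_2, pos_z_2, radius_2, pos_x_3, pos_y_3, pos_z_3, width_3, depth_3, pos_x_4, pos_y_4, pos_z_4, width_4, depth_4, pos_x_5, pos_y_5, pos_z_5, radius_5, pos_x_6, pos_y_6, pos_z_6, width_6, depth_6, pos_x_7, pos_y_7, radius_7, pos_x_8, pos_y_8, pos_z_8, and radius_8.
pos_y_1 = 9, pos_z_1 = 5.5, radius_1 = 3, pos_x_2 = 14, pos_y_2 = 11, pos_z_2 = 6, radius_2 = 2, pos_x_3 = 4, pos_y_3 = 1.5, pos_z_3 = 10, width_3 = 3, depth_3 = 2, pos_x_4 = 6.5, pos_y_4 = 13, pos_z_4 = 5, width_4 = 4.5, depth_4 = 2.5, pos_x_5 = 7.5, pos_y_5 = 4, pos_z_5 = 1.5, radius_5 = 2.5, pos_x_6 = 4, pos_y_6 = 6, pos_z_6 = 11.5, width_6 = 2, depth_6 = 5.5, pos_x_7 = 2, pos_y_7 = 14, radius_7 = 1.5, pos_x_8 = 7, pos_y_8 = 12.5, pos_z_8 = 4, radius_8 = 3.5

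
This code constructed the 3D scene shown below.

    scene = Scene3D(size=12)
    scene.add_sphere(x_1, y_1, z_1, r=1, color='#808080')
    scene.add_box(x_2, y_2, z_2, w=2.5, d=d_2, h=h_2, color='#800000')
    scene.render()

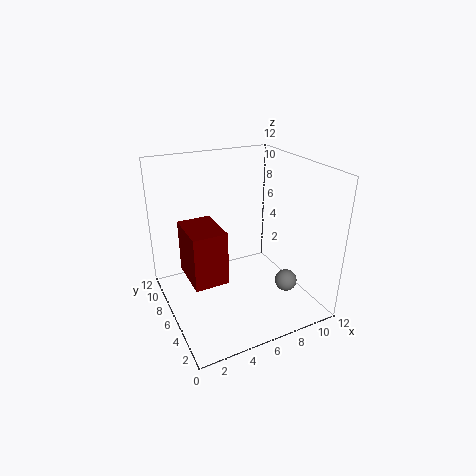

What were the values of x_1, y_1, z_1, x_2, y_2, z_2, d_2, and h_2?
x_1 = 10.5; y_1 = 5; z_1 = 1; x_2 = 1; y_2 = 2.5; z_2 = 4.5; d_2 = 3.5; h_2 = 4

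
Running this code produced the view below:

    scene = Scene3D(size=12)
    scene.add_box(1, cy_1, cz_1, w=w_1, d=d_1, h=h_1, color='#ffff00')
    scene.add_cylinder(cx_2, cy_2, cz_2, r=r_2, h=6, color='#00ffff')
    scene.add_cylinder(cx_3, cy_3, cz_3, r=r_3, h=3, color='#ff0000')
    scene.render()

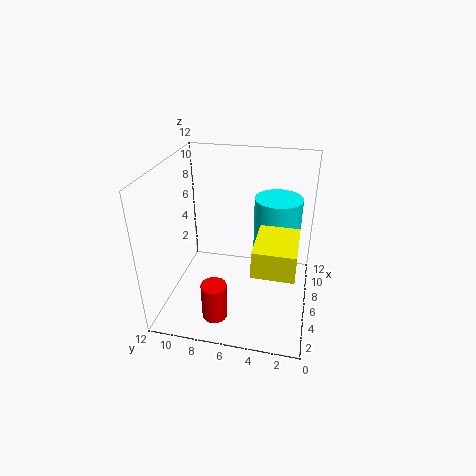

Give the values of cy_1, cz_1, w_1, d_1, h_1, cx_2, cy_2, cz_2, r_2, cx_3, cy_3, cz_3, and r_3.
cy_1 = 1; cz_1 = 6; w_1 = 4; d_1 = 3; h_1 = 2; cx_2 = 8; cy_2 = 3; cz_2 = 3; r_2 = 2; cx_3 = 2; cy_3 = 7; cz_3 = 1; r_3 = 1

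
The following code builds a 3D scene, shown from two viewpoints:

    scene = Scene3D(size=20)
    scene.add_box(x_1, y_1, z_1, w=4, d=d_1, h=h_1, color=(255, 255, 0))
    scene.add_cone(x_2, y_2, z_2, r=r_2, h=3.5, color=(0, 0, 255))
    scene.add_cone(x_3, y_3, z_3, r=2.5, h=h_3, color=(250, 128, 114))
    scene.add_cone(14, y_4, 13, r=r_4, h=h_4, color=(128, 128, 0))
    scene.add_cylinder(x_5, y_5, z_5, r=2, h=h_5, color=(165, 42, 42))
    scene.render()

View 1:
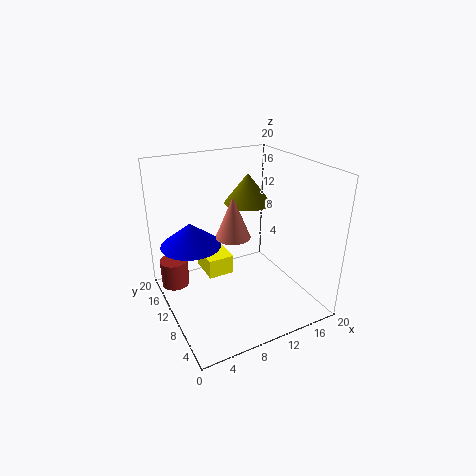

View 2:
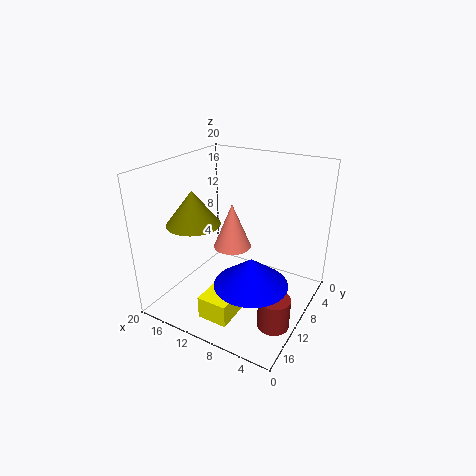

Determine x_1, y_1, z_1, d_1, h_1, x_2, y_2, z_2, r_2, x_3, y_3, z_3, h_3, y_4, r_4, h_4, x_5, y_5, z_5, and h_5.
x_1 = 7, y_1 = 13.5, z_1 = 2, d_1 = 5, h_1 = 3, x_2 = 5, y_2 = 15.5, z_2 = 7.5, r_2 = 4.5, x_3 = 10, y_3 = 11.5, z_3 = 9.5, h_3 = 6, y_4 = 14.5, r_4 = 3.5, h_4 = 4.5, x_5 = 2, y_5 = 15, z_5 = 2, h_5 = 4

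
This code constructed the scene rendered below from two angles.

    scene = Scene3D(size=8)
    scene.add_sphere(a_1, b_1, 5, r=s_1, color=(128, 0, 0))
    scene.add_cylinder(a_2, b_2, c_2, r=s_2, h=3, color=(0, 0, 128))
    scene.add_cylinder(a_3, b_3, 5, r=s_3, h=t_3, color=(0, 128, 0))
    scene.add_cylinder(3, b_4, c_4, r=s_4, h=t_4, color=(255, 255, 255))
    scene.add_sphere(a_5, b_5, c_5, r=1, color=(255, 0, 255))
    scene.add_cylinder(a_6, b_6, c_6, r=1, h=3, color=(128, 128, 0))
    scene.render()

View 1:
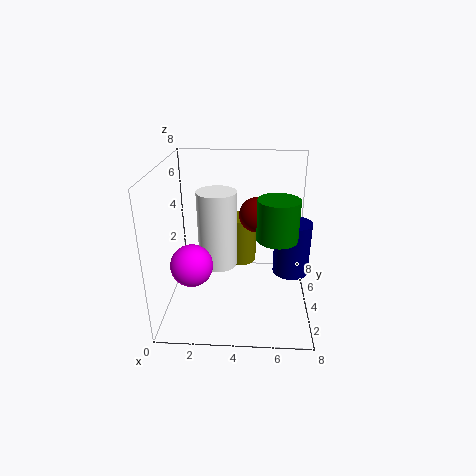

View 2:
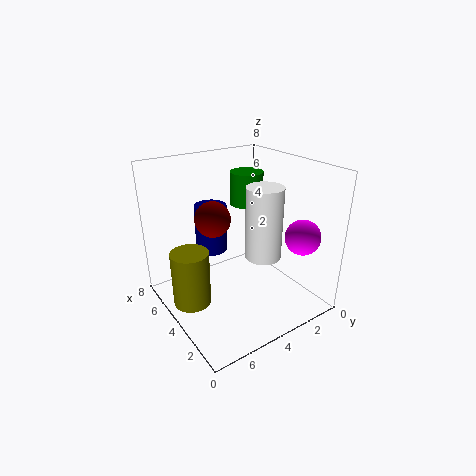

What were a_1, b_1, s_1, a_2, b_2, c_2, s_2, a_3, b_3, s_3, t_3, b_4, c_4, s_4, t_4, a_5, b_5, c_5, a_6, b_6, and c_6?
a_1 = 5; b_1 = 5; s_1 = 1; a_2 = 7; b_2 = 4; c_2 = 2; s_2 = 1; a_3 = 6; b_3 = 2; s_3 = 1; t_3 = 2; b_4 = 3; c_4 = 3; s_4 = 1; t_4 = 4; a_5 = 2; b_5 = 1; c_5 = 4; a_6 = 4; b_6 = 7; c_6 = 1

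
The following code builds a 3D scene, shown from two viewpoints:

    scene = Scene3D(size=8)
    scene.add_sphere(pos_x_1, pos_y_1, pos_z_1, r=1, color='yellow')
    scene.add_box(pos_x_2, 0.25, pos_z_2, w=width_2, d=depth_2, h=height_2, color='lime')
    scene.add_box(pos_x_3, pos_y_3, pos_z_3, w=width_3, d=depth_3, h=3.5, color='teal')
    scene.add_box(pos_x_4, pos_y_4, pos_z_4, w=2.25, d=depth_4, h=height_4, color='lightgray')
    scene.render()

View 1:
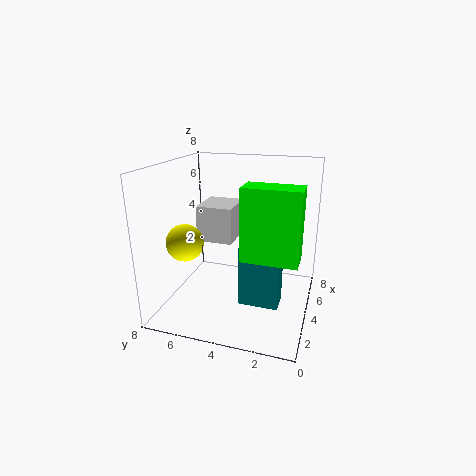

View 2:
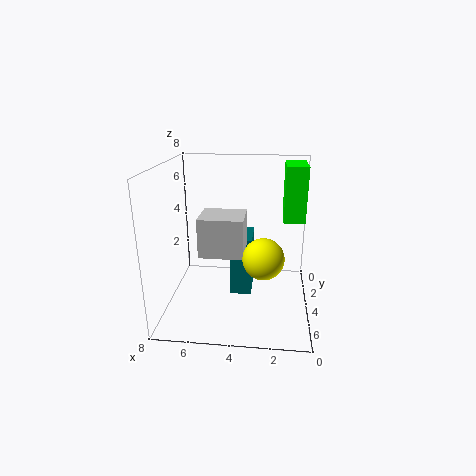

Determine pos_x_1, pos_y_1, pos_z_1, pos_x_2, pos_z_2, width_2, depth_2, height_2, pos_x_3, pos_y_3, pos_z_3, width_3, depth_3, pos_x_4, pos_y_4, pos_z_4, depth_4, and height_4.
pos_x_1 = 2.5; pos_y_1 = 6.5; pos_z_1 = 4; pos_x_2 = 0.25; pos_z_2 = 4.5; width_2 = 1.25; depth_2 = 2.5; height_2 = 3.25; pos_x_3 = 3.25; pos_y_3 = 1.5; pos_z_3 = 0.25; width_3 = 1.25; depth_3 = 2.25; pos_x_4 = 3.5; pos_y_4 = 4.25; pos_z_4 = 3.75; depth_4 = 2; height_4 = 2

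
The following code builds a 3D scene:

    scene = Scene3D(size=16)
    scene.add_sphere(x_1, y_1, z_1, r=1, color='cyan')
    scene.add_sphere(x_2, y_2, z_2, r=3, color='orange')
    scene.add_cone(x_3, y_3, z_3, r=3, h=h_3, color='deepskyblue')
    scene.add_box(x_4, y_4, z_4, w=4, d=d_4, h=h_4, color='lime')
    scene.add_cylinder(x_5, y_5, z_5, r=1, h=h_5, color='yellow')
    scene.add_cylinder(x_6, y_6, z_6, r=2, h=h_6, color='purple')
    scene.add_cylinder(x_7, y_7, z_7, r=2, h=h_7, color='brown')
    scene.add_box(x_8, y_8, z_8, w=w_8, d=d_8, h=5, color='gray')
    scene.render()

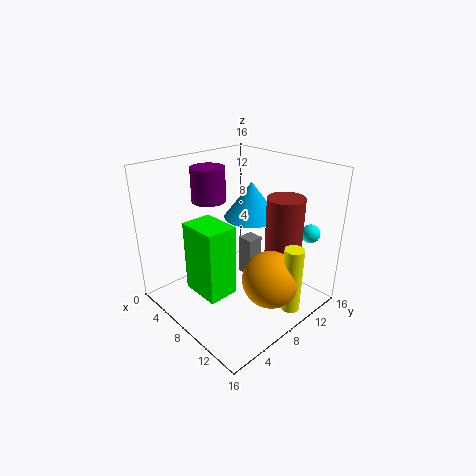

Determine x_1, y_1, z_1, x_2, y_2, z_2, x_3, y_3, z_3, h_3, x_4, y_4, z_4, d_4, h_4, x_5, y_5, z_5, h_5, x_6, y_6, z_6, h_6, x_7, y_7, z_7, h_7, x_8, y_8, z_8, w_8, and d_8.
x_1 = 14; y_1 = 13; z_1 = 9; x_2 = 13; y_2 = 8; z_2 = 5; x_3 = 8; y_3 = 10; z_3 = 10; h_3 = 4; x_4 = 8; y_4 = 1; z_4 = 5; d_4 = 3; h_4 = 7; x_5 = 15; y_5 = 9; z_5 = 2; h_5 = 7; x_6 = 3; y_6 = 8; z_6 = 11; h_6 = 4; x_7 = 12; y_7 = 11; z_7 = 5; h_7 = 8; x_8 = 5; y_8 = 11; z_8 = 1; w_8 = 2; d_8 = 2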